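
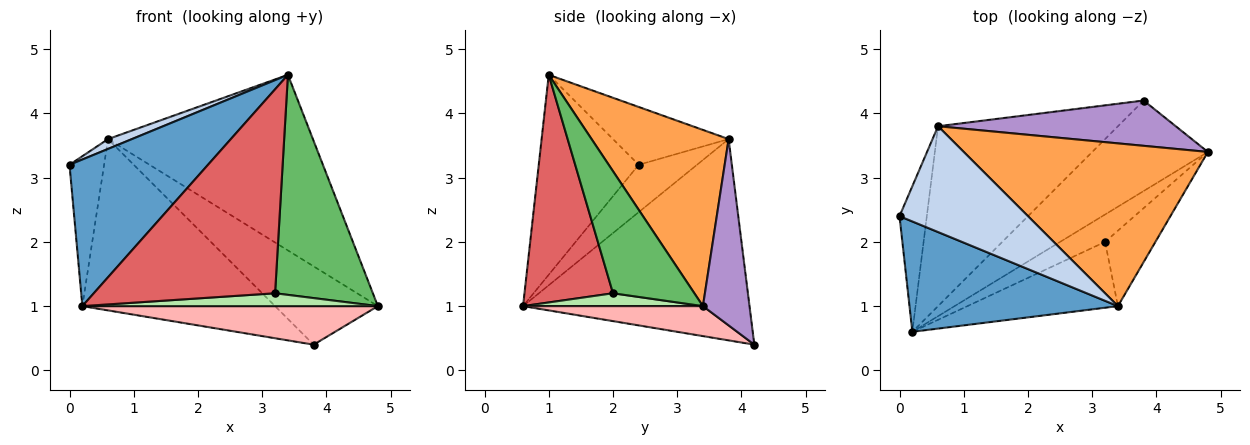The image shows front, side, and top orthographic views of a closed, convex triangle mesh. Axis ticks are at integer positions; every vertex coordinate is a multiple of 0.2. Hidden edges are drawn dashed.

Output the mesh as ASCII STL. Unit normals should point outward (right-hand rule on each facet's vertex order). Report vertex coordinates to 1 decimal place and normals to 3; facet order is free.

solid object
 facet normal -0.500 -0.692 0.521
  outer loop
   vertex 0.2 0.6 1.0
   vertex 3.4 1.0 4.6
   vertex 0.0 2.4 3.2
  endloop
 endfacet
 facet normal -0.409 -0.084 0.909
  outer loop
   vertex 0.6 3.8 3.6
   vertex 0.0 2.4 3.2
   vertex 3.4 1.0 4.6
  endloop
 endfacet
 facet normal 0.440 0.658 0.610
  outer loop
   vertex 0.6 3.8 3.6
   vertex 3.4 1.0 4.6
   vertex 4.8 3.4 1.0
  endloop
 endfacet
 facet normal -0.771 0.457 -0.444
  outer loop
   vertex 0.6 3.8 3.6
   vertex 0.2 0.6 1.0
   vertex 0.0 2.4 3.2
  endloop
 endfacet
 facet normal 0.618 -0.743 -0.255
  outer loop
   vertex 3.2 2.0 1.2
   vertex 4.8 3.4 1.0
   vertex 3.4 1.0 4.6
  endloop
 endfacet
 facet normal 0.250 -0.411 -0.876
  outer loop
   vertex 3.2 2.0 1.2
   vertex 0.2 0.6 1.0
   vertex 4.8 3.4 1.0
  endloop
 endfacet
 facet normal 0.421 -0.863 -0.279
  outer loop
   vertex 3.2 2.0 1.2
   vertex 3.4 1.0 4.6
   vertex 0.2 0.6 1.0
  endloop
 endfacet
 facet normal 0.232 -0.381 -0.895
  outer loop
   vertex 3.8 4.2 0.4
   vertex 4.8 3.4 1.0
   vertex 0.2 0.6 1.0
  endloop
 endfacet
 facet normal 0.365 0.806 0.466
  outer loop
   vertex 3.8 4.2 0.4
   vertex 0.6 3.8 3.6
   vertex 4.8 3.4 1.0
  endloop
 endfacet
 facet normal -0.630 0.536 -0.563
  outer loop
   vertex 3.8 4.2 0.4
   vertex 0.2 0.6 1.0
   vertex 0.6 3.8 3.6
  endloop
 endfacet
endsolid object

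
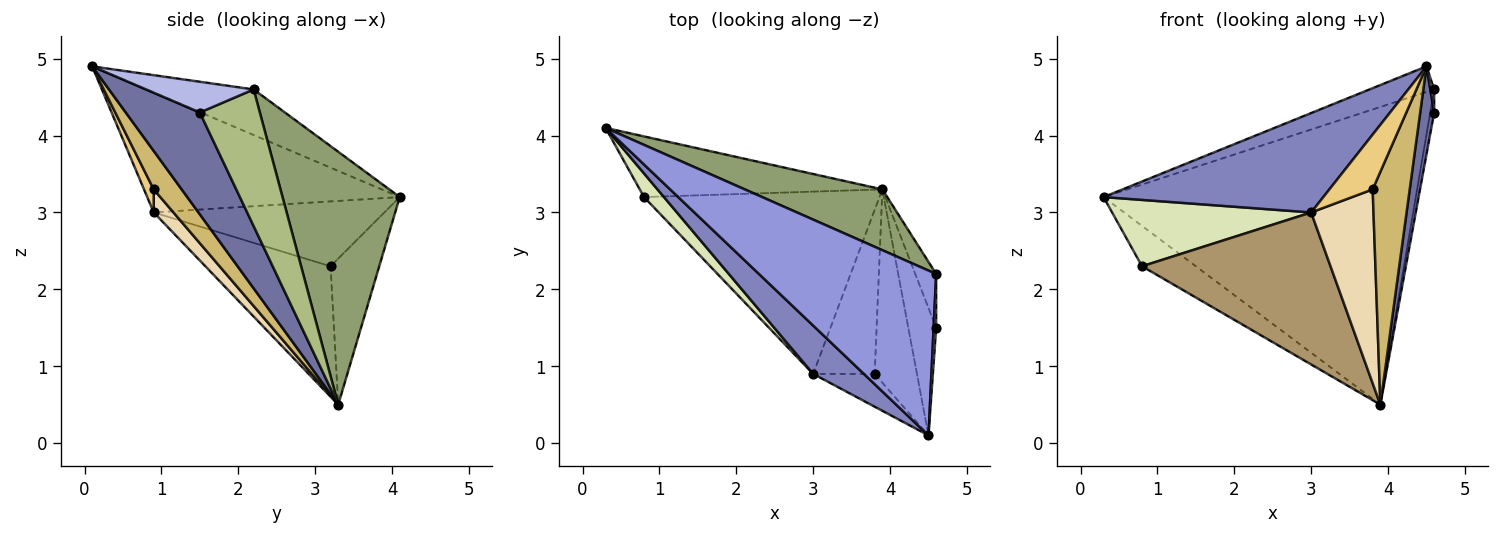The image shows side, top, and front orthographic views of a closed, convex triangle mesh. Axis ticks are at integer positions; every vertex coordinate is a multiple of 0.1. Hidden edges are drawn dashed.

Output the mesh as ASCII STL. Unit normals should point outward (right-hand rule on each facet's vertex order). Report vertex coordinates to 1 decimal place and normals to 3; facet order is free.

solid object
 facet normal 0.949 -0.179 -0.260
  outer loop
   vertex 3.9 3.3 0.5
   vertex 4.6 1.5 4.3
   vertex 4.5 0.1 4.9
  endloop
 endfacet
 facet normal -0.719 -0.625 0.304
  outer loop
   vertex 3.0 0.9 3.0
   vertex 4.5 0.1 4.9
   vertex 0.3 4.1 3.2
  endloop
 endfacet
 facet normal -0.246 0.149 0.958
  outer loop
   vertex 4.6 2.2 4.6
   vertex 0.3 4.1 3.2
   vertex 4.5 0.1 4.9
  endloop
 endfacet
 facet normal 0.996 -0.036 0.083
  outer loop
   vertex 4.6 2.2 4.6
   vertex 4.5 0.1 4.9
   vertex 4.6 1.5 4.3
  endloop
 endfacet
 facet normal 0.345 0.920 0.188
  outer loop
   vertex 4.6 2.2 4.6
   vertex 3.9 3.3 0.5
   vertex 0.3 4.1 3.2
  endloop
 endfacet
 facet normal 0.986 0.065 -0.151
  outer loop
   vertex 4.6 2.2 4.6
   vertex 4.6 1.5 4.3
   vertex 3.9 3.3 0.5
  endloop
 endfacet
 facet normal -0.448 0.495 -0.744
  outer loop
   vertex 0.8 3.2 2.3
   vertex 0.3 4.1 3.2
   vertex 3.9 3.3 0.5
  endloop
 endfacet
 facet normal -0.737 -0.636 0.227
  outer loop
   vertex 0.8 3.2 2.3
   vertex 3.0 0.9 3.0
   vertex 0.3 4.1 3.2
  endloop
 endfacet
 facet normal -0.391 -0.589 -0.707
  outer loop
   vertex 0.8 3.2 2.3
   vertex 3.9 3.3 0.5
   vertex 3.0 0.9 3.0
  endloop
 endfacet
 facet normal 0.502 -0.665 -0.552
  outer loop
   vertex 3.8 0.9 3.3
   vertex 3.9 3.3 0.5
   vertex 4.5 0.1 4.9
  endloop
 endfacet
 facet normal 0.189 -0.843 -0.504
  outer loop
   vertex 3.8 0.9 3.3
   vertex 4.5 0.1 4.9
   vertex 3.0 0.9 3.0
  endloop
 endfacet
 facet normal 0.235 -0.742 -0.628
  outer loop
   vertex 3.8 0.9 3.3
   vertex 3.0 0.9 3.0
   vertex 3.9 3.3 0.5
  endloop
 endfacet
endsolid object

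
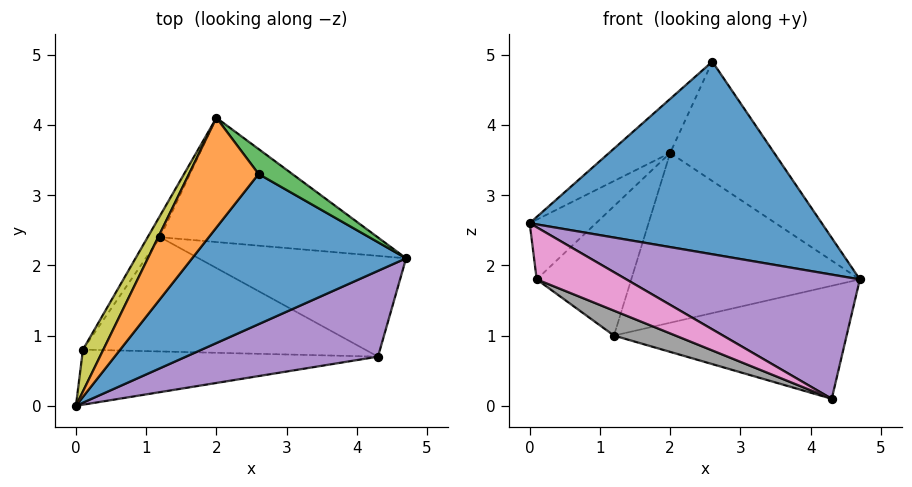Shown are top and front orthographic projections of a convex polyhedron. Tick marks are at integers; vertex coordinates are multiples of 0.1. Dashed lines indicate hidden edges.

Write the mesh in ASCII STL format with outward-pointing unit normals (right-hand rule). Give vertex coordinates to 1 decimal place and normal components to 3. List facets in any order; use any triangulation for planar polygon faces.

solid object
 facet normal 0.416 -0.717 0.559
  outer loop
   vertex 2.6 3.3 4.9
   vertex 0.0 0.0 2.6
   vertex 4.7 2.1 1.8
  endloop
 endfacet
 facet normal -0.804 0.262 0.533
  outer loop
   vertex 2.6 3.3 4.9
   vertex 2.0 4.1 3.6
   vertex 0.0 0.0 2.6
  endloop
 endfacet
 facet normal 0.653 0.742 0.155
  outer loop
   vertex 2.6 3.3 4.9
   vertex 4.7 2.1 1.8
   vertex 2.0 4.1 3.6
  endloop
 endfacet
 facet normal 0.200 0.791 -0.579
  outer loop
   vertex 1.2 2.4 1.0
   vertex 2.0 4.1 3.6
   vertex 4.7 2.1 1.8
  endloop
 endfacet
 facet normal 0.421 -0.746 0.515
  outer loop
   vertex 4.3 0.7 0.1
   vertex 4.7 2.1 1.8
   vertex 0.0 0.0 2.6
  endloop
 endfacet
 facet normal 0.211 0.730 -0.651
  outer loop
   vertex 4.3 0.7 0.1
   vertex 1.2 2.4 1.0
   vertex 4.7 2.1 1.8
  endloop
 endfacet
 facet normal -0.296 -0.657 -0.694
  outer loop
   vertex 0.1 0.8 1.8
   vertex 4.3 0.7 0.1
   vertex 0.0 0.0 2.6
  endloop
 endfacet
 facet normal -0.372 -0.198 -0.907
  outer loop
   vertex 0.1 0.8 1.8
   vertex 1.2 2.4 1.0
   vertex 4.3 0.7 0.1
  endloop
 endfacet
 facet normal -0.891 0.371 0.260
  outer loop
   vertex 0.1 0.8 1.8
   vertex 0.0 0.0 2.6
   vertex 2.0 4.1 3.6
  endloop
 endfacet
 facet normal -0.841 0.533 -0.090
  outer loop
   vertex 0.1 0.8 1.8
   vertex 2.0 4.1 3.6
   vertex 1.2 2.4 1.0
  endloop
 endfacet
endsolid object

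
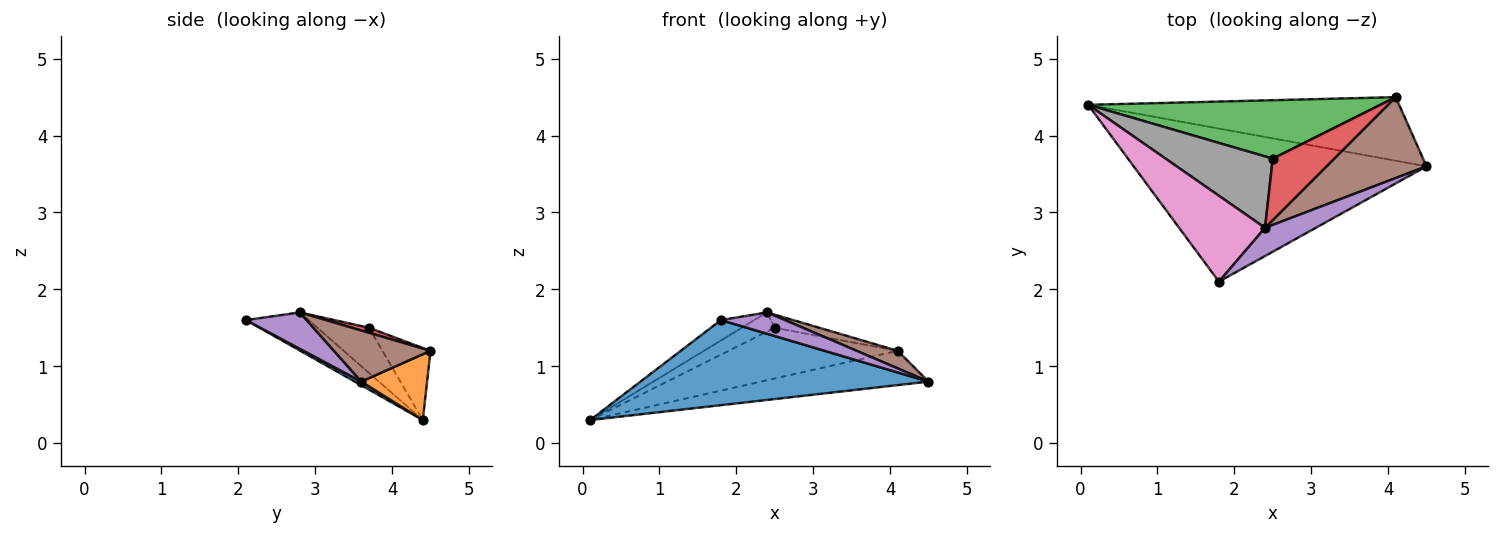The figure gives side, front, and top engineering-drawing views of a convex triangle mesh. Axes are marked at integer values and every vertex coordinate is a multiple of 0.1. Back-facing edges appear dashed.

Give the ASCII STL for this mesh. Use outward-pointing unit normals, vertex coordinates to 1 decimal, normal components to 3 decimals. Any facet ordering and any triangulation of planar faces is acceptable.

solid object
 facet normal 0.011 -0.486 -0.874
  outer loop
   vertex 1.8 2.1 1.6
   vertex 0.1 4.4 0.3
   vertex 4.5 3.6 0.8
  endloop
 endfacet
 facet normal 0.183 0.466 -0.866
  outer loop
   vertex 4.1 4.5 1.2
   vertex 4.5 3.6 0.8
   vertex 0.1 4.4 0.3
  endloop
 endfacet
 facet normal -0.183 0.645 0.742
  outer loop
   vertex 2.5 3.7 1.5
   vertex 4.1 4.5 1.2
   vertex 0.1 4.4 0.3
  endloop
 endfacet
 facet normal 0.079 0.208 0.975
  outer loop
   vertex 2.4 2.8 1.7
   vertex 4.1 4.5 1.2
   vertex 2.5 3.7 1.5
  endloop
 endfacet
 facet normal 0.496 -0.524 0.692
  outer loop
   vertex 2.4 2.8 1.7
   vertex 1.8 2.1 1.6
   vertex 4.5 3.6 0.8
  endloop
 endfacet
 facet normal 0.447 -0.190 0.874
  outer loop
   vertex 2.4 2.8 1.7
   vertex 4.5 3.6 0.8
   vertex 4.1 4.5 1.2
  endloop
 endfacet
 facet normal -0.396 0.212 0.893
  outer loop
   vertex 2.4 2.8 1.7
   vertex 0.1 4.4 0.3
   vertex 1.8 2.1 1.6
  endloop
 endfacet
 facet normal -0.377 0.241 0.894
  outer loop
   vertex 2.4 2.8 1.7
   vertex 2.5 3.7 1.5
   vertex 0.1 4.4 0.3
  endloop
 endfacet
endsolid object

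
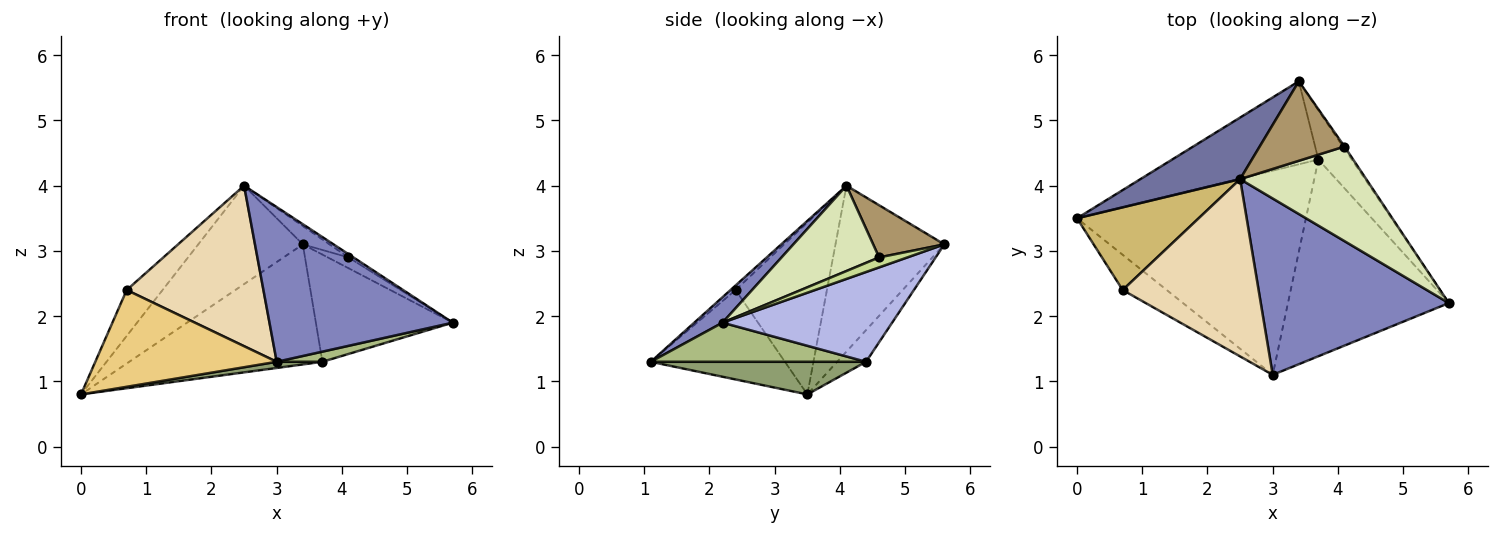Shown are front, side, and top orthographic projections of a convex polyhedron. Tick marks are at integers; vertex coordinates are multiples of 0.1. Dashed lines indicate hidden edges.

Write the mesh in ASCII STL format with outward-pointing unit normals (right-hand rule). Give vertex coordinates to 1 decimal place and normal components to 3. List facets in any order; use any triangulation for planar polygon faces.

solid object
 facet normal -0.662 0.636 0.398
  outer loop
   vertex 2.5 4.1 4.0
   vertex 3.4 5.6 3.1
   vertex 0.0 3.5 0.8
  endloop
 endfacet
 facet normal 0.101 -0.656 0.748
  outer loop
   vertex 3.0 1.1 1.3
   vertex 5.7 2.2 1.9
   vertex 2.5 4.1 4.0
  endloop
 endfacet
 facet normal -0.122 0.816 -0.565
  outer loop
   vertex 3.7 4.4 1.3
   vertex 0.0 3.5 0.8
   vertex 3.4 5.6 3.1
  endloop
 endfacet
 facet normal 0.747 0.604 -0.278
  outer loop
   vertex 3.7 4.4 1.3
   vertex 3.4 5.6 3.1
   vertex 5.7 2.2 1.9
  endloop
 endfacet
 facet normal 0.141 -0.030 -0.990
  outer loop
   vertex 3.7 4.4 1.3
   vertex 3.0 1.1 1.3
   vertex 0.0 3.5 0.8
  endloop
 endfacet
 facet normal 0.236 -0.050 -0.970
  outer loop
   vertex 3.7 4.4 1.3
   vertex 5.7 2.2 1.9
   vertex 3.0 1.1 1.3
  endloop
 endfacet
 facet normal 0.801 0.586 -0.123
  outer loop
   vertex 4.1 4.6 2.9
   vertex 5.7 2.2 1.9
   vertex 3.4 5.6 3.1
  endloop
 endfacet
 facet normal 0.560 0.029 0.828
  outer loop
   vertex 4.1 4.6 2.9
   vertex 2.5 4.1 4.0
   vertex 5.7 2.2 1.9
  endloop
 endfacet
 facet normal 0.514 0.193 0.836
  outer loop
   vertex 4.1 4.6 2.9
   vertex 3.4 5.6 3.1
   vertex 2.5 4.1 4.0
  endloop
 endfacet
 facet normal -0.777 0.305 0.550
  outer loop
   vertex 0.7 2.4 2.4
   vertex 2.5 4.1 4.0
   vertex 0.0 3.5 0.8
  endloop
 endfacet
 facet normal -0.571 -0.772 -0.281
  outer loop
   vertex 0.7 2.4 2.4
   vertex 0.0 3.5 0.8
   vertex 3.0 1.1 1.3
  endloop
 endfacet
 facet normal -0.025 -0.671 0.741
  outer loop
   vertex 0.7 2.4 2.4
   vertex 3.0 1.1 1.3
   vertex 2.5 4.1 4.0
  endloop
 endfacet
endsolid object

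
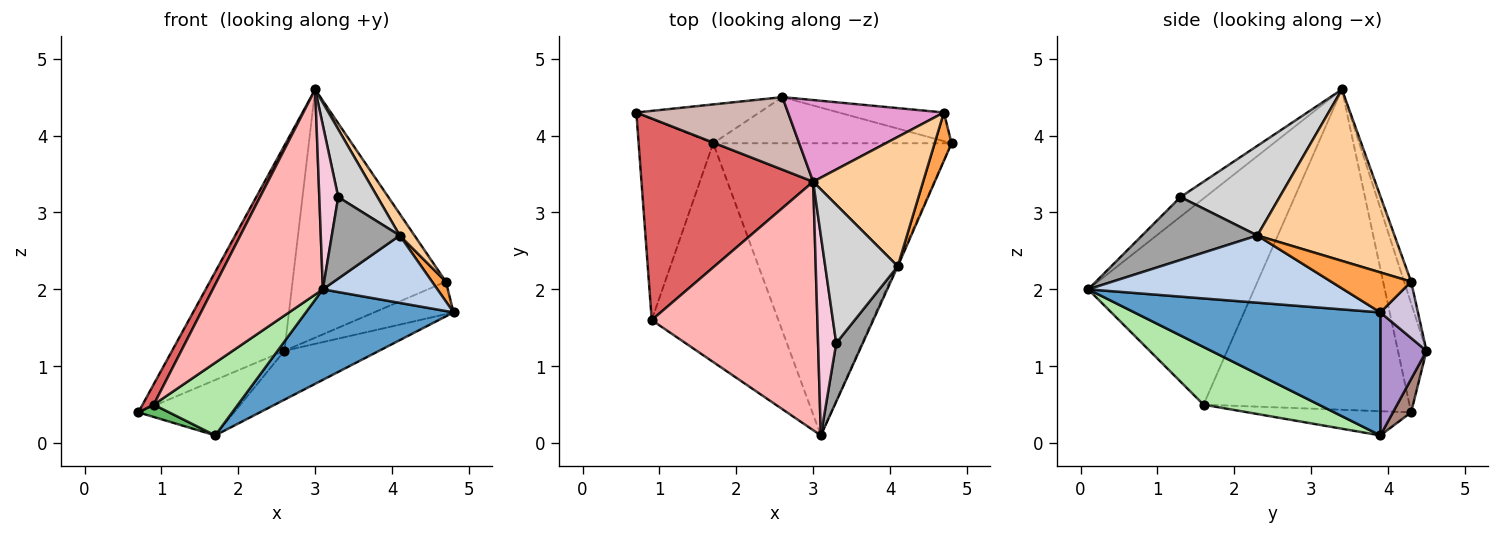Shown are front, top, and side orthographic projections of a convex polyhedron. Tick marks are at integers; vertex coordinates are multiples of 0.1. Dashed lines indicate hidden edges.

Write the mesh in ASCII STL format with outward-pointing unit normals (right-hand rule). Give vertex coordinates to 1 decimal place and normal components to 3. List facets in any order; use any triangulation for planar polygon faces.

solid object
 facet normal 0.442 -0.265 -0.857
  outer loop
   vertex 1.7 3.9 0.1
   vertex 4.8 3.9 1.7
   vertex 3.1 0.1 2.0
  endloop
 endfacet
 facet normal 0.912 -0.409 -0.016
  outer loop
   vertex 4.1 2.3 2.7
   vertex 3.1 0.1 2.0
   vertex 4.8 3.9 1.7
  endloop
 endfacet
 facet normal 0.909 -0.157 0.385
  outer loop
   vertex 4.1 2.3 2.7
   vertex 4.8 3.9 1.7
   vertex 4.7 4.3 2.1
  endloop
 endfacet
 facet normal 0.838 -0.090 0.538
  outer loop
   vertex 4.1 2.3 2.7
   vertex 4.7 4.3 2.1
   vertex 3.0 3.4 4.6
  endloop
 endfacet
 facet normal -0.308 -0.058 -0.950
  outer loop
   vertex 0.9 1.6 0.5
   vertex 0.7 4.3 0.4
   vertex 1.7 3.9 0.1
  endloop
 endfacet
 facet normal 0.397 -0.289 -0.871
  outer loop
   vertex 0.9 1.6 0.5
   vertex 1.7 3.9 0.1
   vertex 3.1 0.1 2.0
  endloop
 endfacet
 facet normal -0.880 -0.048 0.472
  outer loop
   vertex 0.9 1.6 0.5
   vertex 3.0 3.4 4.6
   vertex 0.7 4.3 0.4
  endloop
 endfacet
 facet normal -0.692 -0.459 0.556
  outer loop
   vertex 0.9 1.6 0.5
   vertex 3.1 0.1 2.0
   vertex 3.0 3.4 4.6
  endloop
 endfacet
 facet normal 0.334 0.685 -0.647
  outer loop
   vertex 2.6 4.5 1.2
   vertex 4.8 3.9 1.7
   vertex 1.7 3.9 0.1
  endloop
 endfacet
 facet normal 0.334 0.707 -0.623
  outer loop
   vertex 2.6 4.5 1.2
   vertex 4.7 4.3 2.1
   vertex 4.8 3.9 1.7
  endloop
 endfacet
 facet normal 0.154 0.809 -0.567
  outer loop
   vertex 2.6 4.5 1.2
   vertex 1.7 3.9 0.1
   vertex 0.7 4.3 0.4
  endloop
 endfacet
 facet normal -0.233 0.917 0.324
  outer loop
   vertex 2.6 4.5 1.2
   vertex 0.7 4.3 0.4
   vertex 3.0 3.4 4.6
  endloop
 endfacet
 facet normal -0.043 0.949 0.312
  outer loop
   vertex 2.6 4.5 1.2
   vertex 3.0 3.4 4.6
   vertex 4.7 4.3 2.1
  endloop
 endfacet
 facet normal -0.640 -0.487 0.594
  outer loop
   vertex 3.3 1.3 3.2
   vertex 3.0 3.4 4.6
   vertex 3.1 0.1 2.0
  endloop
 endfacet
 facet normal 0.810 -0.477 0.342
  outer loop
   vertex 3.3 1.3 3.2
   vertex 3.1 0.1 2.0
   vertex 4.1 2.3 2.7
  endloop
 endfacet
 facet normal 0.743 -0.294 0.601
  outer loop
   vertex 3.3 1.3 3.2
   vertex 4.1 2.3 2.7
   vertex 3.0 3.4 4.6
  endloop
 endfacet
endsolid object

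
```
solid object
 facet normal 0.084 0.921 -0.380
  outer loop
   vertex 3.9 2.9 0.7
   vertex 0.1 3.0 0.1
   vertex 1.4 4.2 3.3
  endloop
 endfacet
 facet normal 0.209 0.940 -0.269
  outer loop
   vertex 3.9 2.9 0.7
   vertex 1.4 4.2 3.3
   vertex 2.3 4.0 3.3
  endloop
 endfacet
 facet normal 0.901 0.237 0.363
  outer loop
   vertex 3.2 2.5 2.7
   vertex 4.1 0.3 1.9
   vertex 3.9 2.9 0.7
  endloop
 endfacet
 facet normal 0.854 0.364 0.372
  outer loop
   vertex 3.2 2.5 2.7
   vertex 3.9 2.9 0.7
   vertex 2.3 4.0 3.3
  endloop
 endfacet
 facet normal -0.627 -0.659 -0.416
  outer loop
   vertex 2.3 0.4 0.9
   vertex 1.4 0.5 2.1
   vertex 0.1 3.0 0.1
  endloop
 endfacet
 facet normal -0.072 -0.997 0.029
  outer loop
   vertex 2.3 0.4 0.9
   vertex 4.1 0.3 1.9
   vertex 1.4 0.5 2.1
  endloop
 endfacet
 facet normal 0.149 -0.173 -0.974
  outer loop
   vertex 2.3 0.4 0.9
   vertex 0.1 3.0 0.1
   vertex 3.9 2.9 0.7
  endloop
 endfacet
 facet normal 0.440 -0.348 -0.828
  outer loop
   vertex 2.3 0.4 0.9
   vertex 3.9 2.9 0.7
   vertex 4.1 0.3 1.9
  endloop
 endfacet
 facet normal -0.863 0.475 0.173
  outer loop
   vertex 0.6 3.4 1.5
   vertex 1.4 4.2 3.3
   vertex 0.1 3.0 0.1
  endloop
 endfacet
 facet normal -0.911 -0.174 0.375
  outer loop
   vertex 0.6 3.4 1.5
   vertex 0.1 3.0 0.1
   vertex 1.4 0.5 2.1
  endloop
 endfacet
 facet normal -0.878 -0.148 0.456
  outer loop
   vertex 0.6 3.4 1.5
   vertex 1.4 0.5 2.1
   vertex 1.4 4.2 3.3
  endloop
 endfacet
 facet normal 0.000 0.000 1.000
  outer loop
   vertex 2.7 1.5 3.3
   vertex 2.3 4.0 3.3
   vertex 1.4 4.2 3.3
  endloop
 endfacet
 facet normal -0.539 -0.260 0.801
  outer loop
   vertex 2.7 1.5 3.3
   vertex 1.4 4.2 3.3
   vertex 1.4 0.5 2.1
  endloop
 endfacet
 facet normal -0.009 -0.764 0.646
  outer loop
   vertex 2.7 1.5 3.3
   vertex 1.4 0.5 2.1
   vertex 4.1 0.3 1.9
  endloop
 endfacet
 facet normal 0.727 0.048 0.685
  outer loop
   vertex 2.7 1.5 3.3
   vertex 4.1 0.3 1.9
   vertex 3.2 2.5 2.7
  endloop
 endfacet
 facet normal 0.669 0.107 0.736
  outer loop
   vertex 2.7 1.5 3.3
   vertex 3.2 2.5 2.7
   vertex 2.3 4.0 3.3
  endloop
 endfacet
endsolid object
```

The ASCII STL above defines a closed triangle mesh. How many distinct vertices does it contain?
10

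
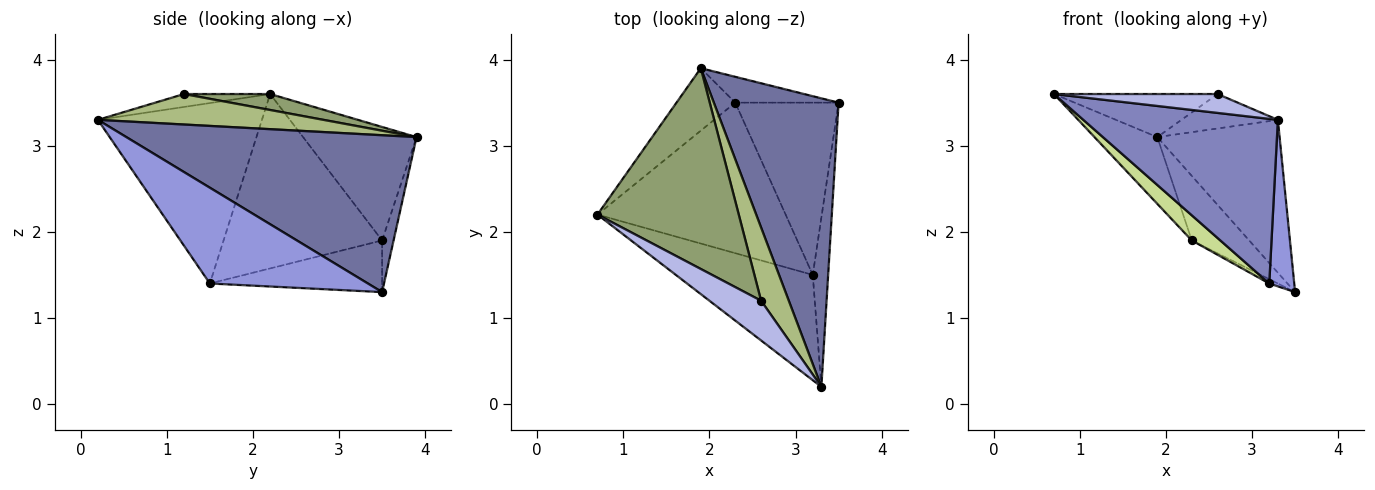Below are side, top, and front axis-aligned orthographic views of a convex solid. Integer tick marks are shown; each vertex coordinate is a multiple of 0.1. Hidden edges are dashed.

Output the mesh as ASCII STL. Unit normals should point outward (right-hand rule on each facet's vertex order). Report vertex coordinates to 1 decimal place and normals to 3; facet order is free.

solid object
 facet normal 0.743 0.313 0.591
  outer loop
   vertex 1.9 3.9 3.1
   vertex 3.3 0.2 3.3
   vertex 3.5 3.5 1.3
  endloop
 endfacet
 facet normal -0.579 -0.687 -0.439
  outer loop
   vertex 3.2 1.5 1.4
   vertex 3.3 0.2 3.3
   vertex 0.7 2.2 3.6
  endloop
 endfacet
 facet normal 0.976 -0.154 -0.157
  outer loop
   vertex 3.2 1.5 1.4
   vertex 3.5 3.5 1.3
   vertex 3.3 0.2 3.3
  endloop
 endfacet
 facet normal -0.220 -0.419 0.881
  outer loop
   vertex 2.6 1.2 3.6
   vertex 0.7 2.2 3.6
   vertex 3.3 0.2 3.3
  endloop
 endfacet
 facet normal 0.110 0.208 0.972
  outer loop
   vertex 2.6 1.2 3.6
   vertex 1.9 3.9 3.1
   vertex 0.7 2.2 3.6
  endloop
 endfacet
 facet normal 0.706 0.302 0.641
  outer loop
   vertex 2.6 1.2 3.6
   vertex 3.3 0.2 3.3
   vertex 1.9 3.9 3.1
  endloop
 endfacet
 facet normal -0.675 -0.122 -0.728
  outer loop
   vertex 2.3 3.5 1.9
   vertex 3.2 1.5 1.4
   vertex 0.7 2.2 3.6
  endloop
 endfacet
 facet normal -0.447 0.022 -0.894
  outer loop
   vertex 2.3 3.5 1.9
   vertex 3.5 3.5 1.3
   vertex 3.2 1.5 1.4
  endloop
 endfacet
 facet normal -0.797 0.441 -0.413
  outer loop
   vertex 2.3 3.5 1.9
   vertex 0.7 2.2 3.6
   vertex 1.9 3.9 3.1
  endloop
 endfacet
 facet normal -0.183 0.913 -0.365
  outer loop
   vertex 2.3 3.5 1.9
   vertex 1.9 3.9 3.1
   vertex 3.5 3.5 1.3
  endloop
 endfacet
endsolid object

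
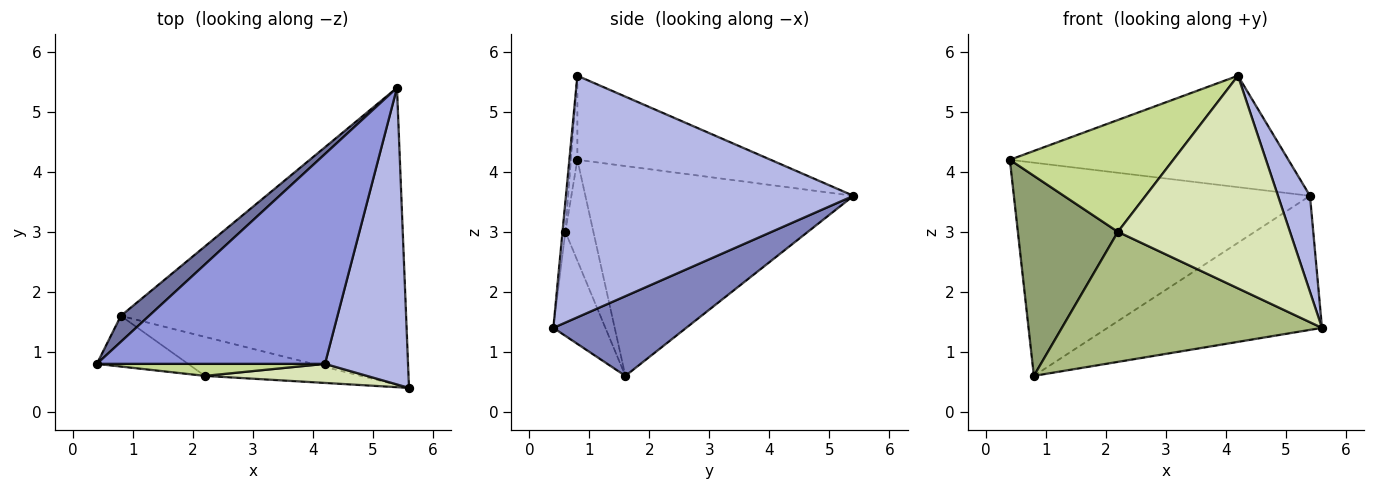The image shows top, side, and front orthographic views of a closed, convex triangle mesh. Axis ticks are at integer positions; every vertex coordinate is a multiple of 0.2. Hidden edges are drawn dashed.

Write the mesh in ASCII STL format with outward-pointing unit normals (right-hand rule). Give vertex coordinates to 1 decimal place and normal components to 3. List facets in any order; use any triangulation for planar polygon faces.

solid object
 facet normal -0.668 0.738 0.090
  outer loop
   vertex 0.8 1.6 0.6
   vertex 0.4 0.8 4.2
   vertex 5.4 5.4 3.6
  endloop
 endfacet
 facet normal 0.247 0.399 -0.883
  outer loop
   vertex 0.8 1.6 0.6
   vertex 5.4 5.4 3.6
   vertex 5.6 0.4 1.4
  endloop
 endfacet
 facet normal -0.309 0.446 0.840
  outer loop
   vertex 4.2 0.8 5.6
   vertex 5.4 5.4 3.6
   vertex 0.4 0.8 4.2
  endloop
 endfacet
 facet normal 0.940 -0.105 0.323
  outer loop
   vertex 4.2 0.8 5.6
   vertex 5.6 0.4 1.4
   vertex 5.4 5.4 3.6
  endloop
 endfacet
 facet normal -0.262 -0.936 -0.237
  outer loop
   vertex 2.2 0.6 3.0
   vertex 0.4 0.8 4.2
   vertex 0.8 1.6 0.6
  endloop
 endfacet
 facet normal -0.188 -0.941 -0.282
  outer loop
   vertex 2.2 0.6 3.0
   vertex 0.8 1.6 0.6
   vertex 5.6 0.4 1.4
  endloop
 endfacet
 facet normal -0.039 -0.994 0.107
  outer loop
   vertex 2.2 0.6 3.0
   vertex 4.2 0.8 5.6
   vertex 0.4 0.8 4.2
  endloop
 endfacet
 facet normal -0.017 -0.996 0.089
  outer loop
   vertex 2.2 0.6 3.0
   vertex 5.6 0.4 1.4
   vertex 4.2 0.8 5.6
  endloop
 endfacet
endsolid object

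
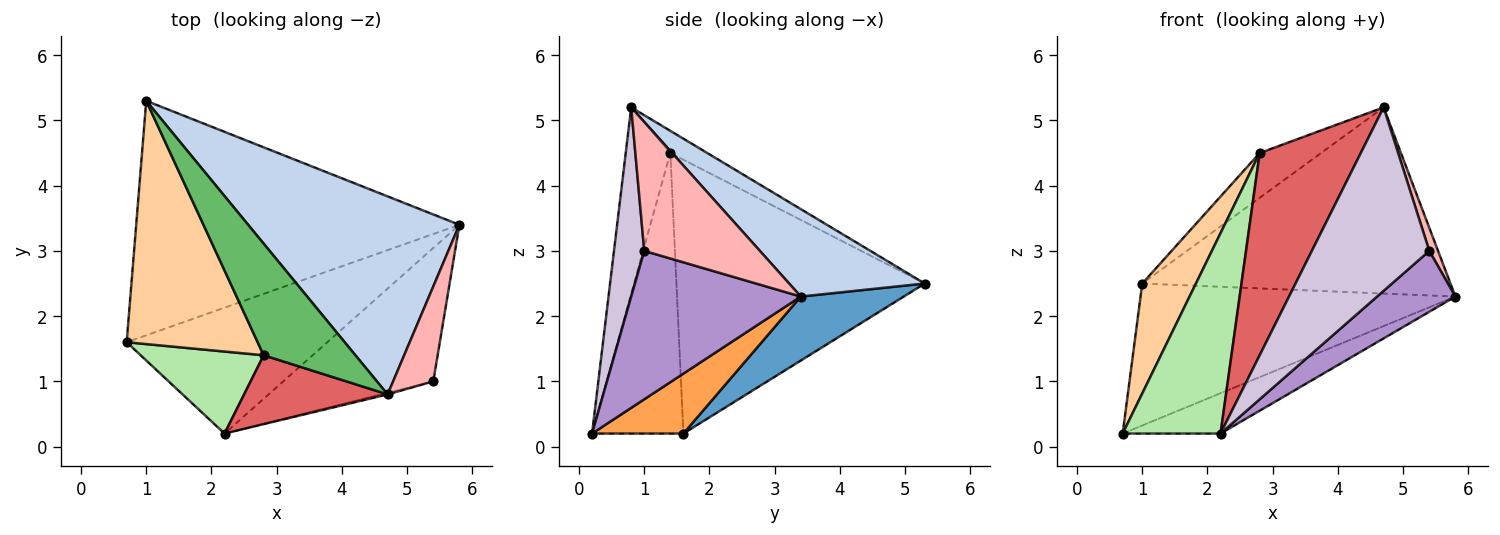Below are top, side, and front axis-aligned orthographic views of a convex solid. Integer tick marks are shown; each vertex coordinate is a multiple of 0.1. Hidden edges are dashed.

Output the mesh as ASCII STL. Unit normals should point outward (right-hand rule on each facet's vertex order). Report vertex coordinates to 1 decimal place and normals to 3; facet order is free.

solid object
 facet normal 0.167 0.511 -0.843
  outer loop
   vertex 1.0 5.3 2.5
   vertex 5.8 3.4 2.3
   vertex 0.7 1.6 0.2
  endloop
 endfacet
 facet normal 0.289 0.656 0.698
  outer loop
   vertex 4.7 0.8 5.2
   vertex 5.8 3.4 2.3
   vertex 1.0 5.3 2.5
  endloop
 endfacet
 facet normal 0.274 0.293 -0.916
  outer loop
   vertex 2.2 0.2 0.2
   vertex 0.7 1.6 0.2
   vertex 5.8 3.4 2.3
  endloop
 endfacet
 facet normal -0.885 -0.191 0.424
  outer loop
   vertex 2.8 1.4 4.5
   vertex 1.0 5.3 2.5
   vertex 0.7 1.6 0.2
  endloop
 endfacet
 facet normal -0.219 0.363 0.906
  outer loop
   vertex 2.8 1.4 4.5
   vertex 4.7 0.8 5.2
   vertex 1.0 5.3 2.5
  endloop
 endfacet
 facet normal -0.654 -0.700 0.287
  outer loop
   vertex 2.8 1.4 4.5
   vertex 0.7 1.6 0.2
   vertex 2.2 0.2 0.2
  endloop
 endfacet
 facet normal -0.385 -0.873 0.298
  outer loop
   vertex 2.8 1.4 4.5
   vertex 2.2 0.2 0.2
   vertex 4.7 0.8 5.2
  endloop
 endfacet
 facet normal 0.952 -0.072 0.296
  outer loop
   vertex 5.4 1.0 3.0
   vertex 5.8 3.4 2.3
   vertex 4.7 0.8 5.2
  endloop
 endfacet
 facet normal 0.669 -0.309 -0.676
  outer loop
   vertex 5.4 1.0 3.0
   vertex 2.2 0.2 0.2
   vertex 5.8 3.4 2.3
  endloop
 endfacet
 facet normal 0.250 -0.968 -0.009
  outer loop
   vertex 5.4 1.0 3.0
   vertex 4.7 0.8 5.2
   vertex 2.2 0.2 0.2
  endloop
 endfacet
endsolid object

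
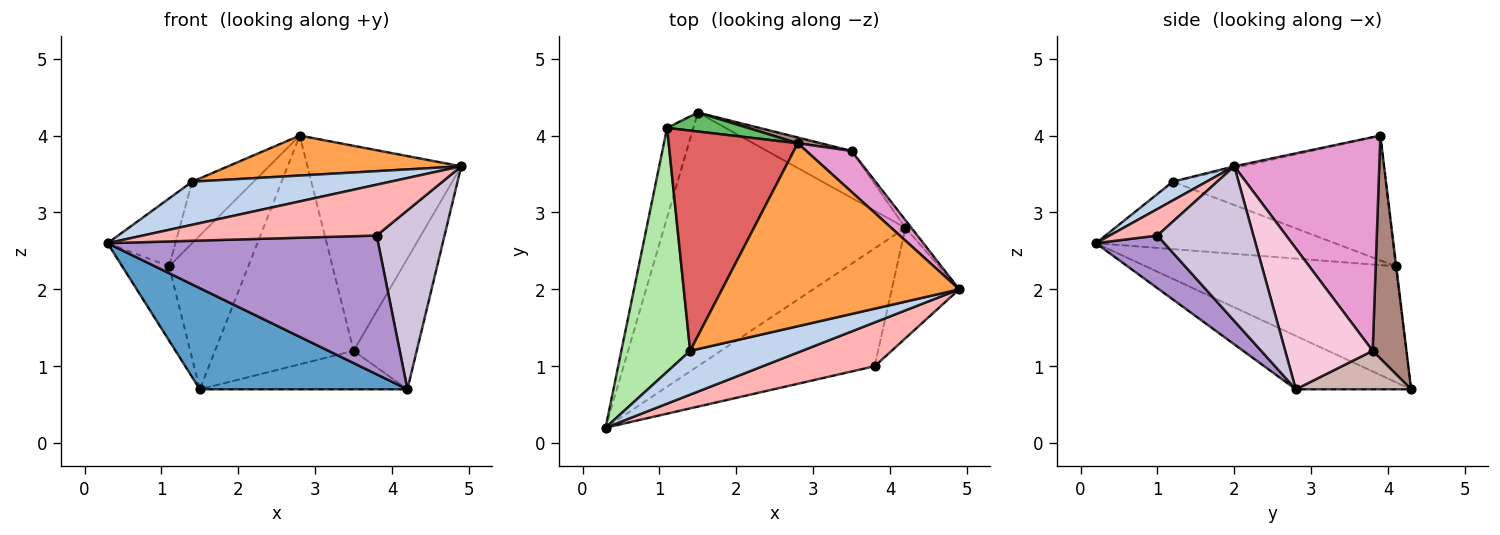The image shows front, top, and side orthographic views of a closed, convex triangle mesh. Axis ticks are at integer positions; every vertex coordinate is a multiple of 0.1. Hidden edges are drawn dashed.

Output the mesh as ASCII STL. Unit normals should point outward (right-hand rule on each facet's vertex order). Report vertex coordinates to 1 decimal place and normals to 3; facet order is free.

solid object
 facet normal -0.201 -0.363 -0.910
  outer loop
   vertex 4.2 2.8 0.7
   vertex 0.3 0.2 2.6
   vertex 1.5 4.3 0.7
  endloop
 endfacet
 facet normal 0.119 -0.697 0.707
  outer loop
   vertex 1.4 1.2 3.4
   vertex 0.3 0.2 2.6
   vertex 4.9 2.0 3.6
  endloop
 endfacet
 facet normal -0.007 -0.213 0.977
  outer loop
   vertex 1.4 1.2 3.4
   vertex 4.9 2.0 3.6
   vertex 2.8 3.9 4.0
  endloop
 endfacet
 facet normal -0.959 0.180 -0.217
  outer loop
   vertex 1.1 4.1 2.3
   vertex 1.5 4.3 0.7
   vertex 0.3 0.2 2.6
  endloop
 endfacet
 facet normal -0.006 0.992 0.123
  outer loop
   vertex 1.1 4.1 2.3
   vertex 2.8 3.9 4.0
   vertex 1.5 4.3 0.7
  endloop
 endfacet
 facet normal -0.687 0.195 0.701
  outer loop
   vertex 1.1 4.1 2.3
   vertex 0.3 0.2 2.6
   vertex 1.4 1.2 3.4
  endloop
 endfacet
 facet normal -0.682 0.197 0.705
  outer loop
   vertex 1.1 4.1 2.3
   vertex 1.4 1.2 3.4
   vertex 2.8 3.9 4.0
  endloop
 endfacet
 facet normal 0.153 -0.749 0.645
  outer loop
   vertex 3.8 1.0 2.7
   vertex 4.9 2.0 3.6
   vertex 0.3 0.2 2.6
  endloop
 endfacet
 facet normal 0.189 -0.748 -0.636
  outer loop
   vertex 3.8 1.0 2.7
   vertex 0.3 0.2 2.6
   vertex 4.2 2.8 0.7
  endloop
 endfacet
 facet normal 0.769 -0.544 -0.336
  outer loop
   vertex 3.8 1.0 2.7
   vertex 4.2 2.8 0.7
   vertex 4.9 2.0 3.6
  endloop
 endfacet
 facet normal 0.237 0.971 0.024
  outer loop
   vertex 3.5 3.8 1.2
   vertex 1.5 4.3 0.7
   vertex 2.8 3.9 4.0
  endloop
 endfacet
 facet normal 0.332 0.597 -0.730
  outer loop
   vertex 3.5 3.8 1.2
   vertex 4.2 2.8 0.7
   vertex 1.5 4.3 0.7
  endloop
 endfacet
 facet normal 0.679 0.720 0.144
  outer loop
   vertex 3.5 3.8 1.2
   vertex 2.8 3.9 4.0
   vertex 4.9 2.0 3.6
  endloop
 endfacet
 facet normal 0.811 0.585 -0.034
  outer loop
   vertex 3.5 3.8 1.2
   vertex 4.9 2.0 3.6
   vertex 4.2 2.8 0.7
  endloop
 endfacet
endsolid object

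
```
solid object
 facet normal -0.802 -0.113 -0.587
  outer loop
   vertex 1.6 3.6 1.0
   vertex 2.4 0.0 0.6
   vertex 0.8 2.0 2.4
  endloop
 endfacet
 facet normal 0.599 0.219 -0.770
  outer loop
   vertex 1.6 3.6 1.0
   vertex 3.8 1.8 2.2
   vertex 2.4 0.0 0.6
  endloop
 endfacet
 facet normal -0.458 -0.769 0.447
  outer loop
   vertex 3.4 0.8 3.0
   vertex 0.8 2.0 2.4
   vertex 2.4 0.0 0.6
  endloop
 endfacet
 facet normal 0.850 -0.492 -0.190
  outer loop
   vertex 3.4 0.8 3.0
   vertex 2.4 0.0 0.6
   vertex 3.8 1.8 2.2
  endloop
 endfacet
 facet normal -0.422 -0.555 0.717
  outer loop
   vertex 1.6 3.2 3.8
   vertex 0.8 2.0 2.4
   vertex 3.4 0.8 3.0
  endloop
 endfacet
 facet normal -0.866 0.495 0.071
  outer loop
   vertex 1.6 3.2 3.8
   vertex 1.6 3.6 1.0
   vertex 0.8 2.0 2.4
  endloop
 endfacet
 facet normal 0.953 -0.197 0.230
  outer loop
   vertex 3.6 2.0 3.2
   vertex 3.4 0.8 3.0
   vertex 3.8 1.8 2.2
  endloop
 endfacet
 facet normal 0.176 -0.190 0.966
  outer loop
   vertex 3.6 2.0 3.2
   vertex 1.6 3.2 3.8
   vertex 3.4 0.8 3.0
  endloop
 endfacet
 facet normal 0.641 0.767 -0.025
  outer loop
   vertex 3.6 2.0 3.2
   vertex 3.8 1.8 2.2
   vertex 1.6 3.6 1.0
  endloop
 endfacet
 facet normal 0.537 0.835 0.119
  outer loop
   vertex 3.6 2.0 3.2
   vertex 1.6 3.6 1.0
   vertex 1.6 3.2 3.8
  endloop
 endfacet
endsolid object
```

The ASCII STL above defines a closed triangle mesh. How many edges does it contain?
15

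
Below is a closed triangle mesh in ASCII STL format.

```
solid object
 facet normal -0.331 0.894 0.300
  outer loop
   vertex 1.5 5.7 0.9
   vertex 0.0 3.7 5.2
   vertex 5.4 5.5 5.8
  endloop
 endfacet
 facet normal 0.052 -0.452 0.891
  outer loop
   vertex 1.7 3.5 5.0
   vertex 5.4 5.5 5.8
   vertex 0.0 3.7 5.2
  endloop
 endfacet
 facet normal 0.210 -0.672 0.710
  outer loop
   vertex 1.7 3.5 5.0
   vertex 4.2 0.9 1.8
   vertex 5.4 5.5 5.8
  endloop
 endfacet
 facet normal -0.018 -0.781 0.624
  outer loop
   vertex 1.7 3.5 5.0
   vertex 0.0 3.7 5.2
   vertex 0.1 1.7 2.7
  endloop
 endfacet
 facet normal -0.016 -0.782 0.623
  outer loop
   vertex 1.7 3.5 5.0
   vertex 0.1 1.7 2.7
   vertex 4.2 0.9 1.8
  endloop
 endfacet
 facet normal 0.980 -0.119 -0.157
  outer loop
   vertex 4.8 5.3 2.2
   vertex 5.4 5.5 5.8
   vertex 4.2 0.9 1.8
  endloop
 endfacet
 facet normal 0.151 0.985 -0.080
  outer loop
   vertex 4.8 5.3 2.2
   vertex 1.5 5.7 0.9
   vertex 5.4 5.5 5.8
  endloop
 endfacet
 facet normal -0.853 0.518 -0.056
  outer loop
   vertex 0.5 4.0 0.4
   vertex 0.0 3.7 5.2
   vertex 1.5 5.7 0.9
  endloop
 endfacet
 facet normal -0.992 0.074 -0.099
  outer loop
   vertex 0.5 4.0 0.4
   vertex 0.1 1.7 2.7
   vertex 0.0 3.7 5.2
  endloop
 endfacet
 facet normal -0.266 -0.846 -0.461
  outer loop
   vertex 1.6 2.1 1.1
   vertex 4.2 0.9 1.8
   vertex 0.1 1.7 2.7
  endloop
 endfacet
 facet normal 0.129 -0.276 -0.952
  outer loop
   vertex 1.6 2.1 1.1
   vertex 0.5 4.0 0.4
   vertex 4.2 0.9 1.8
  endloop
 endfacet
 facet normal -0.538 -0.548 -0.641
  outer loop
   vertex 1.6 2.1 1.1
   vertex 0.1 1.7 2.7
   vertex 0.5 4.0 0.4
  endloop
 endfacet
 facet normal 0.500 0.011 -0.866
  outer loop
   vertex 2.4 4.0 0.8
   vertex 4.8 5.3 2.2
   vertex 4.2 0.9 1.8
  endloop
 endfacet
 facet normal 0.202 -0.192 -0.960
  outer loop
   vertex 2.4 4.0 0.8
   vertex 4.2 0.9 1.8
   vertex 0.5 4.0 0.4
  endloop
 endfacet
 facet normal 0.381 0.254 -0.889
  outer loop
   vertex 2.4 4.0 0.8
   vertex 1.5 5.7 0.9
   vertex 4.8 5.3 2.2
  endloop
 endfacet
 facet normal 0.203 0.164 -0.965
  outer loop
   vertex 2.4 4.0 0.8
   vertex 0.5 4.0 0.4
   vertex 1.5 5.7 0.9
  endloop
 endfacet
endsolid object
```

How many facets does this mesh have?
16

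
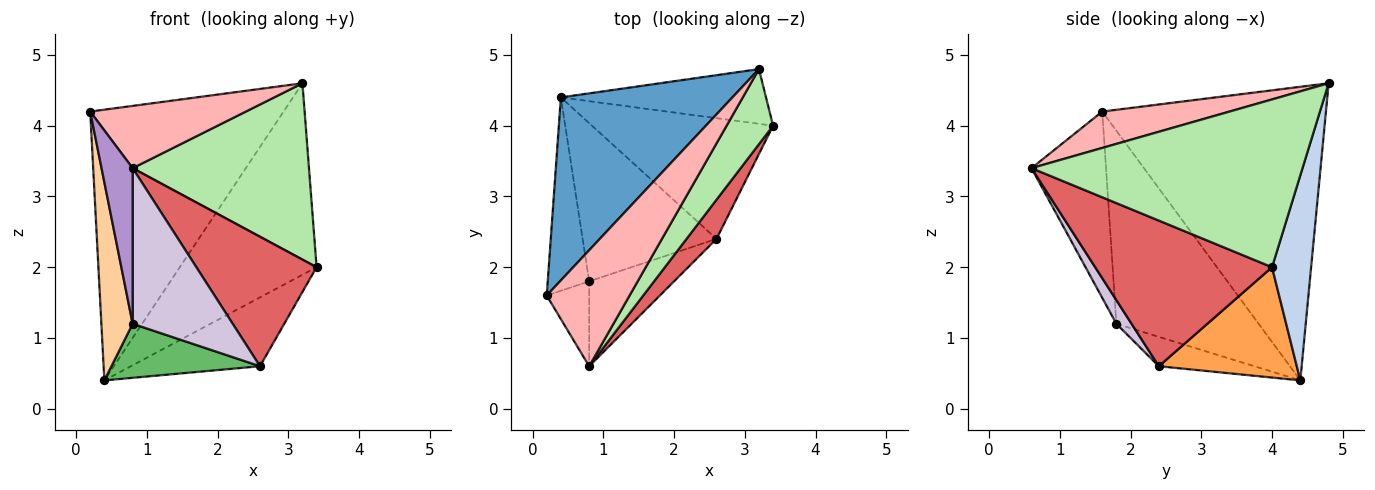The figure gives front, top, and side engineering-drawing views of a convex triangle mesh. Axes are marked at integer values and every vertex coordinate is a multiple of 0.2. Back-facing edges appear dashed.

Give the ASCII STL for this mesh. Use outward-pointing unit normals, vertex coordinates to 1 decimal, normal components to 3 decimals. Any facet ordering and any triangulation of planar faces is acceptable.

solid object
 facet normal -0.692 0.598 0.404
  outer loop
   vertex 3.2 4.8 4.6
   vertex 0.4 4.4 0.4
   vertex 0.2 1.6 4.2
  endloop
 endfacet
 facet normal 0.265 0.927 -0.265
  outer loop
   vertex 3.2 4.8 4.6
   vertex 3.4 4.0 2.0
   vertex 0.4 4.4 0.4
  endloop
 endfacet
 facet normal 0.468 0.438 -0.768
  outer loop
   vertex 2.6 2.4 0.6
   vertex 0.4 4.4 0.4
   vertex 3.4 4.0 2.0
  endloop
 endfacet
 facet normal -0.956 -0.210 -0.205
  outer loop
   vertex 0.8 1.8 1.2
   vertex 0.2 1.6 4.2
   vertex 0.4 4.4 0.4
  endloop
 endfacet
 facet normal -0.203 -0.316 -0.927
  outer loop
   vertex 0.8 1.8 1.2
   vertex 0.4 4.4 0.4
   vertex 2.6 2.4 0.6
  endloop
 endfacet
 facet normal 0.816 -0.531 0.226
  outer loop
   vertex 0.8 0.6 3.4
   vertex 3.4 4.0 2.0
   vertex 3.2 4.8 4.6
  endloop
 endfacet
 facet normal 0.815 -0.554 0.168
  outer loop
   vertex 0.8 0.6 3.4
   vertex 2.6 2.4 0.6
   vertex 3.4 4.0 2.0
  endloop
 endfacet
 facet normal 0.361 -0.441 0.822
  outer loop
   vertex 0.8 0.6 3.4
   vertex 3.2 4.8 4.6
   vertex 0.2 1.6 4.2
  endloop
 endfacet
 facet normal -0.903 -0.377 -0.206
  outer loop
   vertex 0.8 0.6 3.4
   vertex 0.2 1.6 4.2
   vertex 0.8 1.8 1.2
  endloop
 endfacet
 facet normal 0.132 -0.870 -0.475
  outer loop
   vertex 0.8 0.6 3.4
   vertex 0.8 1.8 1.2
   vertex 2.6 2.4 0.6
  endloop
 endfacet
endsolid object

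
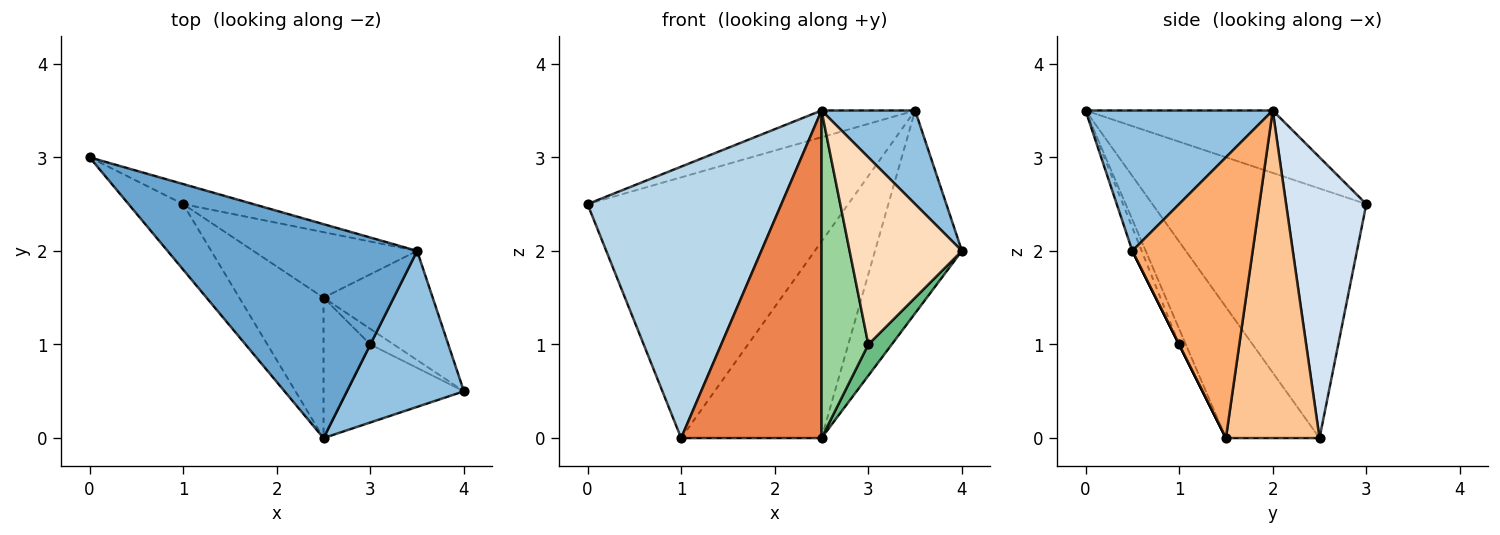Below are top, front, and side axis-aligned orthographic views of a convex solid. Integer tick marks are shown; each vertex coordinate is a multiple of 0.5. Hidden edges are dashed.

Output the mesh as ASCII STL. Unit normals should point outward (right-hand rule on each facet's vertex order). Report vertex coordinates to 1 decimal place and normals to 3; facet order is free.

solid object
 facet normal -0.241 0.120 0.963
  outer loop
   vertex 3.5 2.0 3.5
   vertex 0.0 3.0 2.5
   vertex 2.5 0.0 3.5
  endloop
 endfacet
 facet normal 0.717 -0.359 0.598
  outer loop
   vertex 3.5 2.0 3.5
   vertex 2.5 0.0 3.5
   vertex 4.0 0.5 2.0
  endloop
 endfacet
 facet normal -0.731 -0.663 -0.160
  outer loop
   vertex 1.0 2.5 0.0
   vertex 2.5 0.0 3.5
   vertex 0.0 3.0 2.5
  endloop
 endfacet
 facet normal 0.293 0.953 -0.073
  outer loop
   vertex 1.0 2.5 0.0
   vertex 0.0 3.0 2.5
   vertex 3.5 2.0 3.5
  endloop
 endfacet
 facet normal -0.522 -0.784 -0.336
  outer loop
   vertex 2.5 1.5 0.0
   vertex 2.5 0.0 3.5
   vertex 1.0 2.5 0.0
  endloop
 endfacet
 facet normal 0.773 0.558 -0.301
  outer loop
   vertex 2.5 1.5 0.0
   vertex 3.5 2.0 3.5
   vertex 4.0 0.5 2.0
  endloop
 endfacet
 facet normal 0.535 0.802 -0.267
  outer loop
   vertex 2.5 1.5 0.0
   vertex 1.0 2.5 0.0
   vertex 3.5 2.0 3.5
  endloop
 endfacet
 facet normal -0.077 -0.920 -0.383
  outer loop
   vertex 3.0 1.0 1.0
   vertex 4.0 0.5 2.0
   vertex 2.5 0.0 3.5
  endloop
 endfacet
 facet normal 0.000 -0.894 -0.447
  outer loop
   vertex 3.0 1.0 1.0
   vertex 2.5 1.5 0.0
   vertex 4.0 0.5 2.0
  endloop
 endfacet
 facet normal -0.130 -0.911 -0.391
  outer loop
   vertex 3.0 1.0 1.0
   vertex 2.5 0.0 3.5
   vertex 2.5 1.5 0.0
  endloop
 endfacet
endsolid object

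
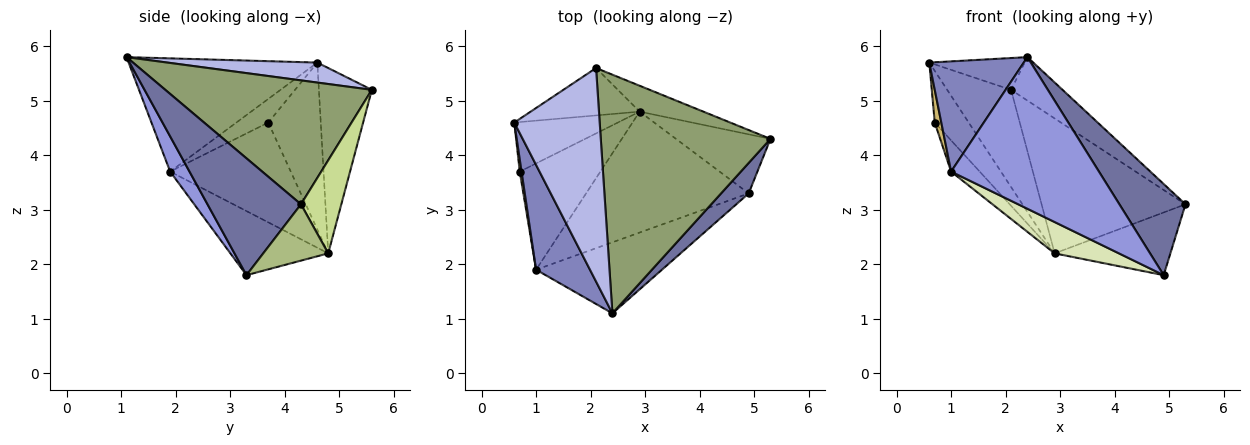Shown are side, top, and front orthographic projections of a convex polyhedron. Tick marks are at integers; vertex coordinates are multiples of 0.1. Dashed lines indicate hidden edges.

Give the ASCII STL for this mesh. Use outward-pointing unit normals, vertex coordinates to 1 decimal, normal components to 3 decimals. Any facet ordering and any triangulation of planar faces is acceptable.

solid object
 facet normal 0.802 -0.567 0.189
  outer loop
   vertex 4.9 3.3 1.8
   vertex 5.3 4.3 3.1
   vertex 2.4 1.1 5.8
  endloop
 endfacet
 facet normal -0.823 -0.412 0.392
  outer loop
   vertex 1.0 1.9 3.7
   vertex 2.4 1.1 5.8
   vertex 0.6 4.6 5.7
  endloop
 endfacet
 facet normal 0.118 -0.899 -0.421
  outer loop
   vertex 1.0 1.9 3.7
   vertex 4.9 3.3 1.8
   vertex 2.4 1.1 5.8
  endloop
 endfacet
 facet normal 0.226 0.144 0.964
  outer loop
   vertex 2.1 5.6 5.2
   vertex 0.6 4.6 5.7
   vertex 2.4 1.1 5.8
  endloop
 endfacet
 facet normal 0.583 0.145 0.799
  outer loop
   vertex 2.1 5.6 5.2
   vertex 2.4 1.1 5.8
   vertex 5.3 4.3 3.1
  endloop
 endfacet
 facet normal 0.378 0.674 -0.635
  outer loop
   vertex 2.9 4.8 2.2
   vertex 5.3 4.3 3.1
   vertex 4.9 3.3 1.8
  endloop
 endfacet
 facet normal 0.265 0.947 -0.182
  outer loop
   vertex 2.9 4.8 2.2
   vertex 2.1 5.6 5.2
   vertex 5.3 4.3 3.1
  endloop
 endfacet
 facet normal -0.357 -0.234 -0.904
  outer loop
   vertex 2.9 4.8 2.2
   vertex 4.9 3.3 1.8
   vertex 1.0 1.9 3.7
  endloop
 endfacet
 facet normal -0.598 0.721 -0.352
  outer loop
   vertex 2.9 4.8 2.2
   vertex 0.6 4.6 5.7
   vertex 2.1 5.6 5.2
  endloop
 endfacet
 facet normal -0.977 -0.200 0.075
  outer loop
   vertex 0.7 3.7 4.6
   vertex 1.0 1.9 3.7
   vertex 0.6 4.6 5.7
  endloop
 endfacet
 facet normal -0.745 0.482 -0.462
  outer loop
   vertex 0.7 3.7 4.6
   vertex 0.6 4.6 5.7
   vertex 2.9 4.8 2.2
  endloop
 endfacet
 facet normal -0.765 0.182 -0.618
  outer loop
   vertex 0.7 3.7 4.6
   vertex 2.9 4.8 2.2
   vertex 1.0 1.9 3.7
  endloop
 endfacet
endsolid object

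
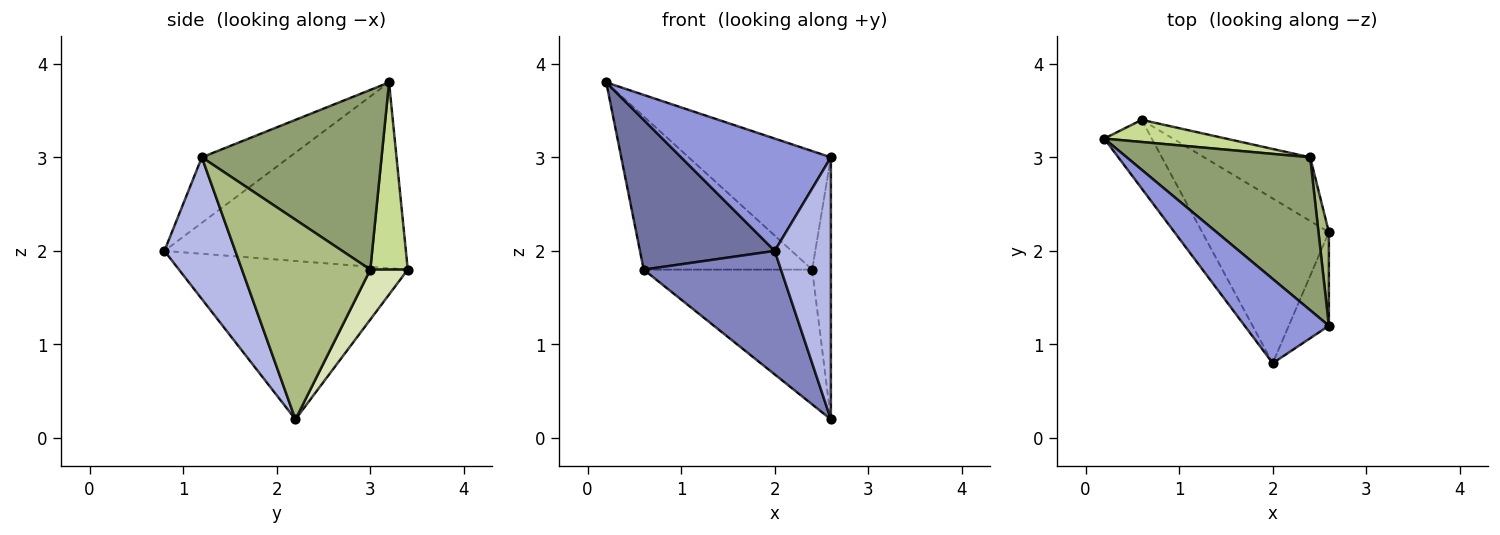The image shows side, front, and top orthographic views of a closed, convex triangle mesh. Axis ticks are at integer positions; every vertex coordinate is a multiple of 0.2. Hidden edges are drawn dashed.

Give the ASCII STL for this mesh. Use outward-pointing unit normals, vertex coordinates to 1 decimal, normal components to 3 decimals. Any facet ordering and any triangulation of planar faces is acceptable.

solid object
 facet normal -0.852 -0.476 -0.218
  outer loop
   vertex 0.6 3.4 1.8
   vertex 2.0 0.8 2.0
   vertex 0.2 3.2 3.8
  endloop
 endfacet
 facet normal -0.707 -0.424 -0.566
  outer loop
   vertex 0.6 3.4 1.8
   vertex 2.6 2.2 0.2
   vertex 2.0 0.8 2.0
  endloop
 endfacet
 facet normal -0.423 -0.725 0.544
  outer loop
   vertex 2.6 1.2 3.0
   vertex 0.2 3.2 3.8
   vertex 2.0 0.8 2.0
  endloop
 endfacet
 facet normal 0.765 -0.606 -0.217
  outer loop
   vertex 2.6 1.2 3.0
   vertex 2.0 0.8 2.0
   vertex 2.6 2.2 0.2
  endloop
 endfacet
 facet normal 0.612 0.485 0.625
  outer loop
   vertex 2.4 3.0 1.8
   vertex 0.2 3.2 3.8
   vertex 2.6 1.2 3.0
  endloop
 endfacet
 facet normal 0.988 0.144 0.051
  outer loop
   vertex 2.4 3.0 1.8
   vertex 2.6 1.2 3.0
   vertex 2.6 2.2 0.2
  endloop
 endfacet
 facet normal 0.215 0.967 0.140
  outer loop
   vertex 2.4 3.0 1.8
   vertex 0.6 3.4 1.8
   vertex 0.2 3.2 3.8
  endloop
 endfacet
 facet normal 0.197 0.887 -0.419
  outer loop
   vertex 2.4 3.0 1.8
   vertex 2.6 2.2 0.2
   vertex 0.6 3.4 1.8
  endloop
 endfacet
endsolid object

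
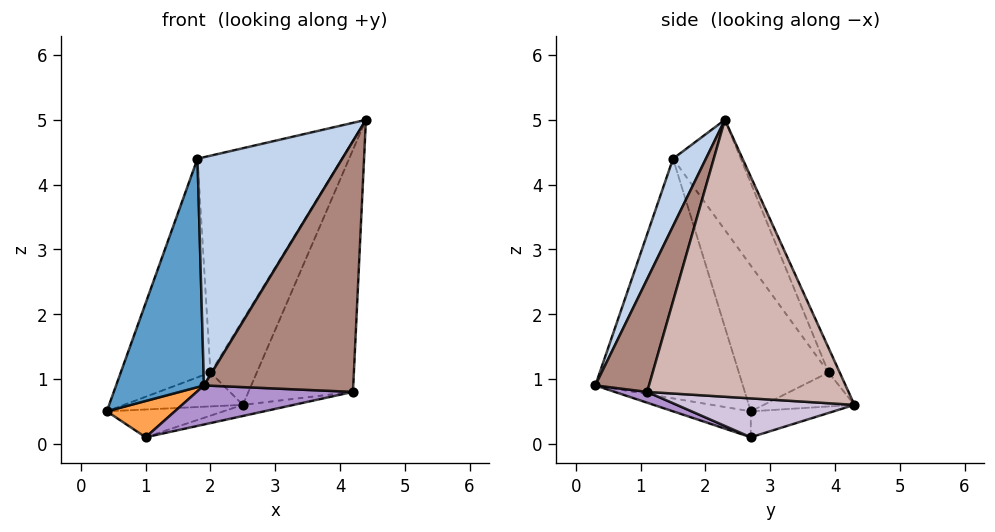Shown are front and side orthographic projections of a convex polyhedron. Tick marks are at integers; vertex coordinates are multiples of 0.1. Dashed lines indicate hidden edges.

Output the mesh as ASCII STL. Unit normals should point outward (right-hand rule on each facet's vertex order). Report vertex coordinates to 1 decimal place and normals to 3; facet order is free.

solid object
 facet normal -0.849 -0.506 0.149
  outer loop
   vertex 1.8 1.5 4.4
   vertex 0.4 2.7 0.5
   vertex 1.9 0.3 0.9
  endloop
 endfacet
 facet normal 0.210 -0.923 0.322
  outer loop
   vertex 1.8 1.5 4.4
   vertex 1.9 0.3 0.9
   vertex 4.4 2.3 5.0
  endloop
 endfacet
 facet normal -0.499 -0.437 -0.749
  outer loop
   vertex 1.0 2.7 0.1
   vertex 1.9 0.3 0.9
   vertex 0.4 2.7 0.5
  endloop
 endfacet
 facet normal -0.437 0.615 -0.656
  outer loop
   vertex 1.0 2.7 0.1
   vertex 0.4 2.7 0.5
   vertex 2.5 4.3 0.6
  endloop
 endfacet
 facet normal -0.206 0.854 0.477
  outer loop
   vertex 2.0 3.9 1.1
   vertex 4.4 2.3 5.0
   vertex 2.5 4.3 0.6
  endloop
 endfacet
 facet normal -0.359 0.765 0.535
  outer loop
   vertex 2.0 3.9 1.1
   vertex 1.8 1.5 4.4
   vertex 4.4 2.3 5.0
  endloop
 endfacet
 facet normal -0.607 0.794 0.029
  outer loop
   vertex 2.0 3.9 1.1
   vertex 2.5 4.3 0.6
   vertex 0.4 2.7 0.5
  endloop
 endfacet
 facet normal -0.640 0.640 0.426
  outer loop
   vertex 2.0 3.9 1.1
   vertex 0.4 2.7 0.5
   vertex 1.8 1.5 4.4
  endloop
 endfacet
 facet normal 0.061 -0.295 -0.954
  outer loop
   vertex 4.2 1.1 0.8
   vertex 1.9 0.3 0.9
   vertex 1.0 2.7 0.1
  endloop
 endfacet
 facet normal 0.247 0.071 -0.966
  outer loop
   vertex 4.2 1.1 0.8
   vertex 1.0 2.7 0.1
   vertex 2.5 4.3 0.6
  endloop
 endfacet
 facet normal 0.328 -0.912 0.245
  outer loop
   vertex 4.2 1.1 0.8
   vertex 4.4 2.3 5.0
   vertex 1.9 0.3 0.9
  endloop
 endfacet
 facet normal 0.874 0.454 -0.171
  outer loop
   vertex 4.2 1.1 0.8
   vertex 2.5 4.3 0.6
   vertex 4.4 2.3 5.0
  endloop
 endfacet
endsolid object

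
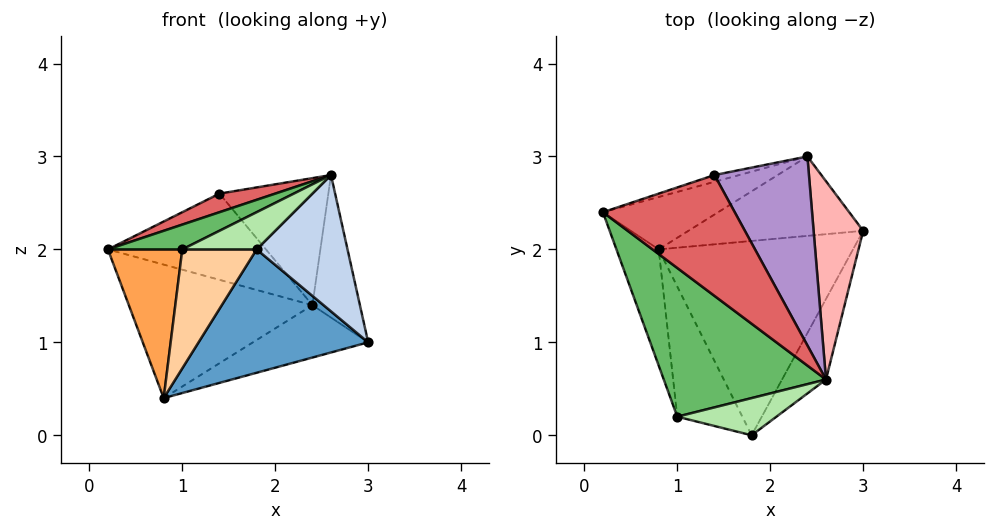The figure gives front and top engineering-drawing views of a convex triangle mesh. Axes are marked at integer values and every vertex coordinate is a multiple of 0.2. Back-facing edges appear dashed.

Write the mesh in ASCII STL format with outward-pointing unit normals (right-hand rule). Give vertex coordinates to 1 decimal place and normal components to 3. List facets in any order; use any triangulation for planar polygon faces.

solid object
 facet normal 0.269 -0.516 -0.813
  outer loop
   vertex 0.8 2.0 0.4
   vertex 3.0 2.2 1.0
   vertex 1.8 0.0 2.0
  endloop
 endfacet
 facet normal 0.756 -0.564 -0.333
  outer loop
   vertex 2.6 0.6 2.8
   vertex 1.8 0.0 2.0
   vertex 3.0 2.2 1.0
  endloop
 endfacet
 facet normal -0.908 -0.330 -0.258
  outer loop
   vertex 1.0 0.2 2.0
   vertex 0.2 2.4 2.0
   vertex 0.8 2.0 0.4
  endloop
 endfacet
 facet normal -0.166 -0.665 -0.728
  outer loop
   vertex 1.0 0.2 2.0
   vertex 0.8 2.0 0.4
   vertex 1.8 0.0 2.0
  endloop
 endfacet
 facet normal -0.412 -0.150 0.899
  outer loop
   vertex 1.0 0.2 2.0
   vertex 2.6 0.6 2.8
   vertex 0.2 2.4 2.0
  endloop
 endfacet
 facet normal -0.174 -0.696 0.696
  outer loop
   vertex 1.0 0.2 2.0
   vertex 1.8 0.0 2.0
   vertex 2.6 0.6 2.8
  endloop
 endfacet
 facet normal -0.405 -0.139 0.904
  outer loop
   vertex 1.4 2.8 2.6
   vertex 0.2 2.4 2.0
   vertex 2.6 0.6 2.8
  endloop
 endfacet
 facet normal 0.797 0.353 0.490
  outer loop
   vertex 2.4 3.0 1.4
   vertex 2.6 0.6 2.8
   vertex 3.0 2.2 1.0
  endloop
 endfacet
 facet normal 0.662 0.418 0.622
  outer loop
   vertex 2.4 3.0 1.4
   vertex 1.4 2.8 2.6
   vertex 2.6 0.6 2.8
  endloop
 endfacet
 facet normal 0.175 0.542 -0.822
  outer loop
   vertex 2.4 3.0 1.4
   vertex 3.0 2.2 1.0
   vertex 0.8 2.0 0.4
  endloop
 endfacet
 facet normal -0.333 0.878 -0.344
  outer loop
   vertex 2.4 3.0 1.4
   vertex 0.8 2.0 0.4
   vertex 0.2 2.4 2.0
  endloop
 endfacet
 facet normal -0.281 0.957 -0.075
  outer loop
   vertex 2.4 3.0 1.4
   vertex 0.2 2.4 2.0
   vertex 1.4 2.8 2.6
  endloop
 endfacet
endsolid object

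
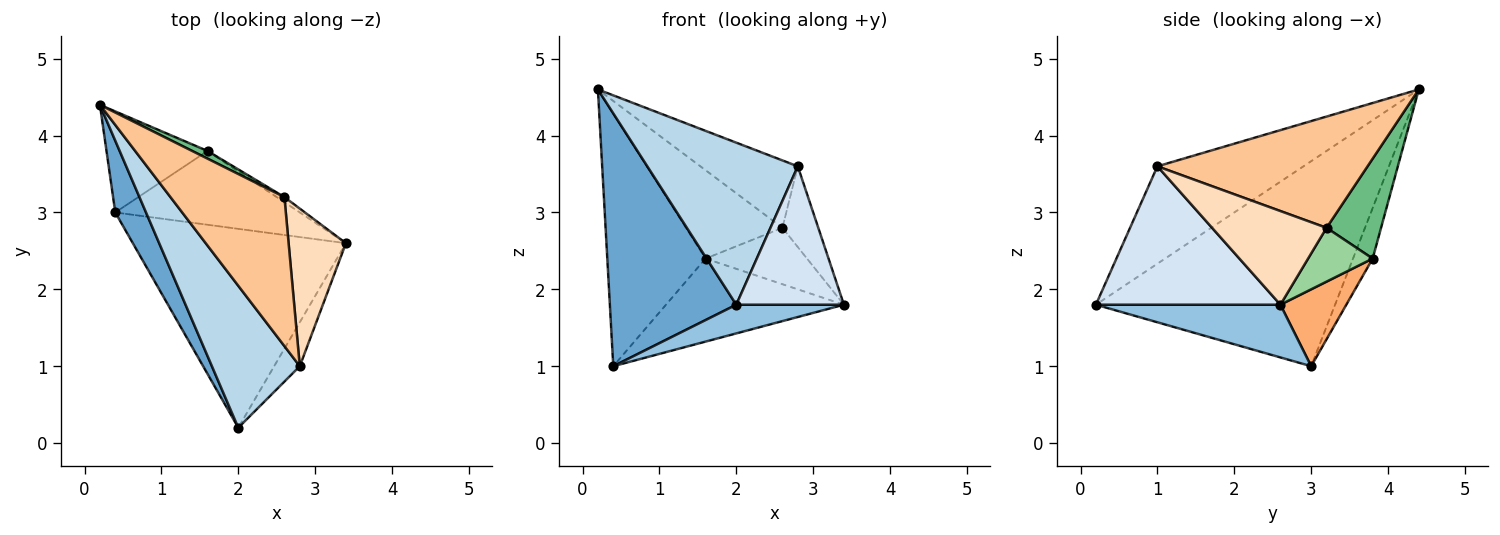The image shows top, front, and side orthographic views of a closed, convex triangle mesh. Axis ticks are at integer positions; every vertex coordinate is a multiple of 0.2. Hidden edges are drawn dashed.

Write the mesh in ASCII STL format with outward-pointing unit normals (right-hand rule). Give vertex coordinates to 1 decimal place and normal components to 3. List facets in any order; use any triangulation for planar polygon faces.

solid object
 facet normal -0.876 -0.463 0.131
  outer loop
   vertex 0.4 3.0 1.0
   vertex 2.0 0.2 1.8
   vertex 0.2 4.4 4.6
  endloop
 endfacet
 facet normal 0.238 -0.139 -0.961
  outer loop
   vertex 0.4 3.0 1.0
   vertex 3.4 2.6 1.8
   vertex 2.0 0.2 1.8
  endloop
 endfacet
 facet normal -0.590 -0.607 0.532
  outer loop
   vertex 2.8 1.0 3.6
   vertex 0.2 4.4 4.6
   vertex 2.0 0.2 1.8
  endloop
 endfacet
 facet normal 0.853 -0.498 -0.158
  outer loop
   vertex 2.8 1.0 3.6
   vertex 2.0 0.2 1.8
   vertex 3.4 2.6 1.8
  endloop
 endfacet
 facet normal -0.183 0.913 -0.365
  outer loop
   vertex 1.6 3.8 2.4
   vertex 0.4 3.0 1.0
   vertex 0.2 4.4 4.6
  endloop
 endfacet
 facet normal 0.267 0.720 -0.640
  outer loop
   vertex 1.6 3.8 2.4
   vertex 3.4 2.6 1.8
   vertex 0.4 3.0 1.0
  endloop
 endfacet
 facet normal 0.665 0.308 0.681
  outer loop
   vertex 2.6 3.2 2.8
   vertex 0.2 4.4 4.6
   vertex 2.8 1.0 3.6
  endloop
 endfacet
 facet normal 0.824 0.258 0.504
  outer loop
   vertex 2.6 3.2 2.8
   vertex 2.8 1.0 3.6
   vertex 3.4 2.6 1.8
  endloop
 endfacet
 facet normal 0.491 0.868 0.075
  outer loop
   vertex 2.6 3.2 2.8
   vertex 1.6 3.8 2.4
   vertex 0.2 4.4 4.6
  endloop
 endfacet
 facet normal 0.535 0.841 -0.076
  outer loop
   vertex 2.6 3.2 2.8
   vertex 3.4 2.6 1.8
   vertex 1.6 3.8 2.4
  endloop
 endfacet
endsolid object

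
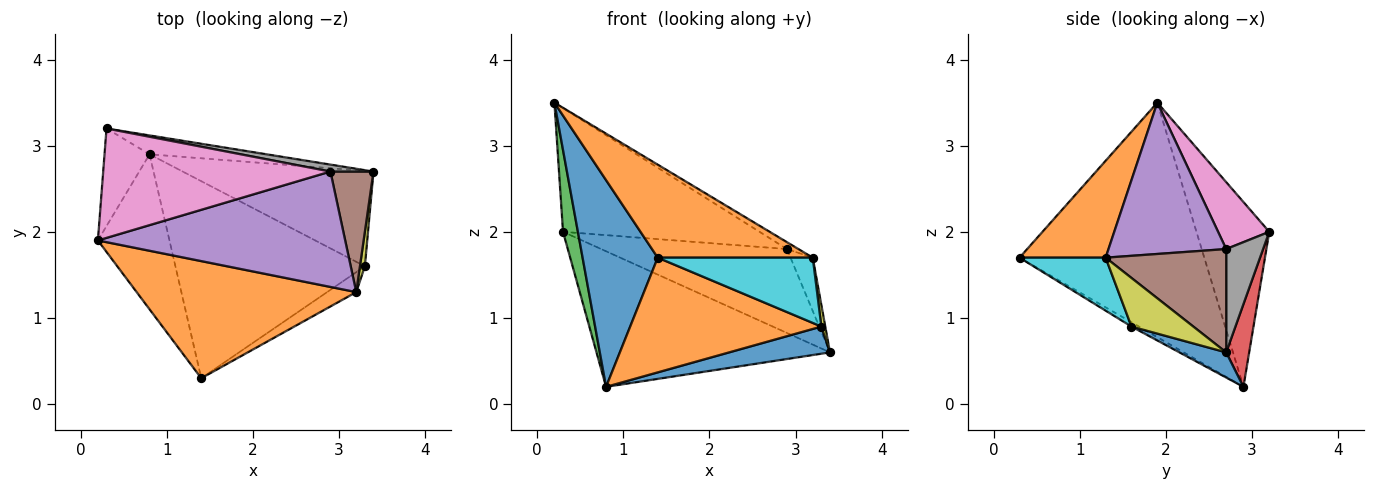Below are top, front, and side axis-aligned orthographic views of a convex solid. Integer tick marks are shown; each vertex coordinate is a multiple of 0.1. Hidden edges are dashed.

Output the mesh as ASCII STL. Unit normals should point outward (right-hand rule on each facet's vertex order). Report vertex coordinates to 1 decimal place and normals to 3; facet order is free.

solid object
 facet normal -0.891 -0.363 -0.272
  outer loop
   vertex 0.8 2.9 0.2
   vertex 1.4 0.3 1.7
   vertex 0.2 1.9 3.5
  endloop
 endfacet
 facet normal 0.327 -0.588 0.740
  outer loop
   vertex 3.2 1.3 1.7
   vertex 0.2 1.9 3.5
   vertex 1.4 0.3 1.7
  endloop
 endfacet
 facet normal -0.953 -0.195 -0.232
  outer loop
   vertex 0.3 3.2 2.0
   vertex 0.8 2.9 0.2
   vertex 0.2 1.9 3.5
  endloop
 endfacet
 facet normal 0.097 0.986 -0.137
  outer loop
   vertex 0.3 3.2 2.0
   vertex 3.4 2.7 0.6
   vertex 0.8 2.9 0.2
  endloop
 endfacet
 facet normal 0.521 0.051 0.852
  outer loop
   vertex 2.9 2.7 1.8
   vertex 0.2 1.9 3.5
   vertex 3.2 1.3 1.7
  endloop
 endfacet
 facet normal 0.910 0.168 0.379
  outer loop
   vertex 2.9 2.7 1.8
   vertex 3.2 1.3 1.7
   vertex 3.4 2.7 0.6
  endloop
 endfacet
 facet normal 0.191 0.735 0.650
  outer loop
   vertex 2.9 2.7 1.8
   vertex 0.3 3.2 2.0
   vertex 0.2 1.9 3.5
  endloop
 endfacet
 facet normal 0.194 0.978 0.081
  outer loop
   vertex 2.9 2.7 1.8
   vertex 3.4 2.7 0.6
   vertex 0.3 3.2 2.0
  endloop
 endfacet
 facet normal 0.993 -0.063 0.101
  outer loop
   vertex 3.3 1.6 0.9
   vertex 3.4 2.7 0.6
   vertex 3.2 1.3 1.7
  endloop
 endfacet
 facet normal 0.469 -0.845 -0.258
  outer loop
   vertex 3.3 1.6 0.9
   vertex 3.2 1.3 1.7
   vertex 1.4 0.3 1.7
  endloop
 endfacet
 facet normal 0.126 -0.272 -0.954
  outer loop
   vertex 3.3 1.6 0.9
   vertex 0.8 2.9 0.2
   vertex 3.4 2.7 0.6
  endloop
 endfacet
 facet normal -0.020 -0.503 -0.864
  outer loop
   vertex 3.3 1.6 0.9
   vertex 1.4 0.3 1.7
   vertex 0.8 2.9 0.2
  endloop
 endfacet
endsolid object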